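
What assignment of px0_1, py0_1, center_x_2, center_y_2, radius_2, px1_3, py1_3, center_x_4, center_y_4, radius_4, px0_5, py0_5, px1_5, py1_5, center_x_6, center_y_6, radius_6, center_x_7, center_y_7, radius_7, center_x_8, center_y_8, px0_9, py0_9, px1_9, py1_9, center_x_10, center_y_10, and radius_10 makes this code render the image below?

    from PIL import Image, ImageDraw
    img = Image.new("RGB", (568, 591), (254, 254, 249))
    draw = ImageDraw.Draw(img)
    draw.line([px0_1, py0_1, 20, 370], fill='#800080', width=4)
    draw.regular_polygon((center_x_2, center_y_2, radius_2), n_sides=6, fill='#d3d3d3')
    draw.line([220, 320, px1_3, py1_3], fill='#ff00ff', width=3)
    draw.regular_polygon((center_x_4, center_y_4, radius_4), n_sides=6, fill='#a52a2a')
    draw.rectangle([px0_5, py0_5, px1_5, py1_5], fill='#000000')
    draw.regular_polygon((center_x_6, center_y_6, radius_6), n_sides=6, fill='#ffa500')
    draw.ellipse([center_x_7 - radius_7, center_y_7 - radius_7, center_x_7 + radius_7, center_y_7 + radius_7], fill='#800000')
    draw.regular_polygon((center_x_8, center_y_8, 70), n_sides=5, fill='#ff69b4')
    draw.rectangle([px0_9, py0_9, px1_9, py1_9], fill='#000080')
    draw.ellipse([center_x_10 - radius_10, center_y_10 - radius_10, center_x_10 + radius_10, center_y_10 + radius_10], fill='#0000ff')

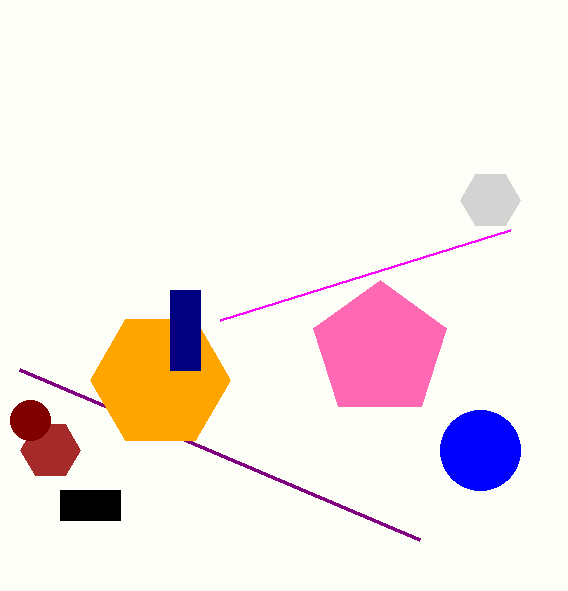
px0_1 = 420; py0_1 = 540; center_x_2 = 490; center_y_2 = 200; radius_2 = 30; px1_3 = 510; py1_3 = 230; center_x_4 = 50; center_y_4 = 450; radius_4 = 30; px0_5 = 60; py0_5 = 490; px1_5 = 120; py1_5 = 520; center_x_6 = 160; center_y_6 = 380; radius_6 = 70; center_x_7 = 30; center_y_7 = 420; radius_7 = 20; center_x_8 = 380; center_y_8 = 350; px0_9 = 170; py0_9 = 290; px1_9 = 200; py1_9 = 370; center_x_10 = 480; center_y_10 = 450; radius_10 = 40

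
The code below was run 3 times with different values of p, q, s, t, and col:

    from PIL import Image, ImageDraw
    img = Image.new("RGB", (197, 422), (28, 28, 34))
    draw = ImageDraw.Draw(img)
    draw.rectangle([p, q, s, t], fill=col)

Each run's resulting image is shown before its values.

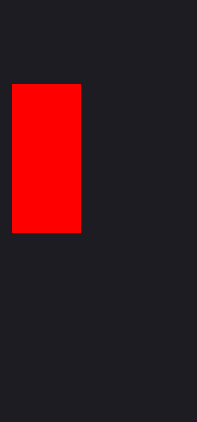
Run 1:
p = 12, q = 84, s = 80, t = 232, col = 'red'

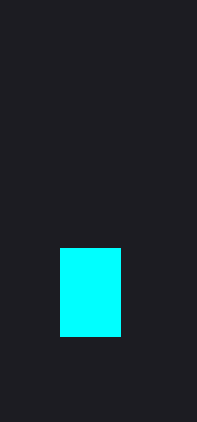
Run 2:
p = 60
q = 248
s = 120
t = 336
col = 'cyan'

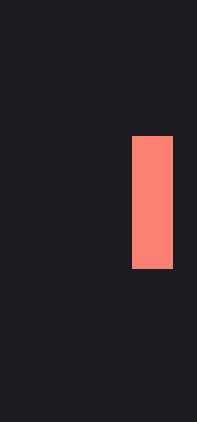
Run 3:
p = 132; q = 136; s = 172; t = 268; col = 'salmon'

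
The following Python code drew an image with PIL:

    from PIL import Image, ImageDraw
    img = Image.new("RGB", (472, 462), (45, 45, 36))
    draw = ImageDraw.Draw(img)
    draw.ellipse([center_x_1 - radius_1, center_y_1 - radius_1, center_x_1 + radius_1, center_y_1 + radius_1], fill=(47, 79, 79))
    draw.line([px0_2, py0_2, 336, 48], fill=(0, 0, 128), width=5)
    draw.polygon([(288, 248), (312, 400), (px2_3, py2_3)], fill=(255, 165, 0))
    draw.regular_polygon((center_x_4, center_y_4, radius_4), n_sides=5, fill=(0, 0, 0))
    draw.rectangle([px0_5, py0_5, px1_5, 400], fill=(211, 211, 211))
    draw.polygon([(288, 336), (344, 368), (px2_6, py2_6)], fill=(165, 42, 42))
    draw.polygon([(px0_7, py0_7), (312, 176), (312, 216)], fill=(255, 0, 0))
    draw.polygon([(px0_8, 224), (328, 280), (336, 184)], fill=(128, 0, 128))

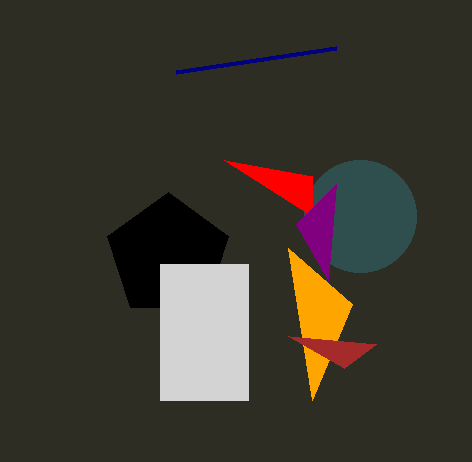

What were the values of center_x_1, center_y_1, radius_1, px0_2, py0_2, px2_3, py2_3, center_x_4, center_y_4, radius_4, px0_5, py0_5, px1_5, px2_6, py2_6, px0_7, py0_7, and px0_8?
center_x_1 = 360, center_y_1 = 216, radius_1 = 56, px0_2 = 176, py0_2 = 72, px2_3 = 352, py2_3 = 304, center_x_4 = 168, center_y_4 = 256, radius_4 = 64, px0_5 = 160, py0_5 = 264, px1_5 = 248, px2_6 = 376, py2_6 = 344, px0_7 = 224, py0_7 = 160, px0_8 = 296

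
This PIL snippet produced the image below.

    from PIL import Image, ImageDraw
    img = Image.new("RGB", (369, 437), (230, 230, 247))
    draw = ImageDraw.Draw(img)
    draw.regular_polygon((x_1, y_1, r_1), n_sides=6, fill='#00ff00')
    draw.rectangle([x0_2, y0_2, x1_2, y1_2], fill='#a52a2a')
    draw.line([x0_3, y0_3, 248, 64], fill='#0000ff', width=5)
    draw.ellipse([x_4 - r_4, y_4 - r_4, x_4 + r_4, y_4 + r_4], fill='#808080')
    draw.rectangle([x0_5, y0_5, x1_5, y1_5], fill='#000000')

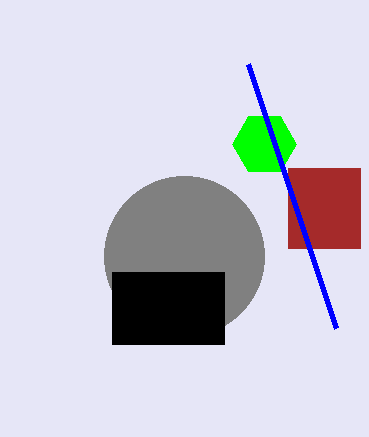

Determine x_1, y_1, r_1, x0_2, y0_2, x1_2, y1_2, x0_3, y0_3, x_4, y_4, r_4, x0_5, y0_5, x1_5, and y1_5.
x_1 = 264, y_1 = 144, r_1 = 32, x0_2 = 288, y0_2 = 168, x1_2 = 360, y1_2 = 248, x0_3 = 336, y0_3 = 328, x_4 = 184, y_4 = 256, r_4 = 80, x0_5 = 112, y0_5 = 272, x1_5 = 224, y1_5 = 344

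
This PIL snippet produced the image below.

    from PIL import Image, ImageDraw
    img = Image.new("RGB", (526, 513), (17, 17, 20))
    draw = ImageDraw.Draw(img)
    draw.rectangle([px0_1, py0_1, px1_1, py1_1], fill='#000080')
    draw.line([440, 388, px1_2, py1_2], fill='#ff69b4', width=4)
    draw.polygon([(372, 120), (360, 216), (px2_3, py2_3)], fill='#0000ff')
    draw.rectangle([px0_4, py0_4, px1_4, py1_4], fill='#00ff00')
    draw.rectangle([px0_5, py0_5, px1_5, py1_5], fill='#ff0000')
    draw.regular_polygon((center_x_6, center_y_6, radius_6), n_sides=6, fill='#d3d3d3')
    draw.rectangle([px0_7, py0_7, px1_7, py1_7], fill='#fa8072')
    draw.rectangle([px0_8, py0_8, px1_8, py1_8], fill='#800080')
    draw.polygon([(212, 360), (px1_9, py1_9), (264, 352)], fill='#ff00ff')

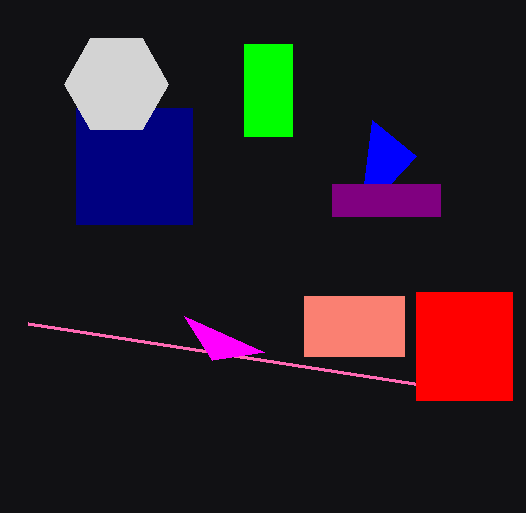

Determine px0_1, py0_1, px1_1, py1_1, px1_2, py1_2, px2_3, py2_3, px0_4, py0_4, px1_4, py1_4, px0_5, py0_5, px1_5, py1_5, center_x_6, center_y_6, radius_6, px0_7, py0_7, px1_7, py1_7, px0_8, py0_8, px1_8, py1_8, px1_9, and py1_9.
px0_1 = 76; py0_1 = 108; px1_1 = 192; py1_1 = 224; px1_2 = 28; py1_2 = 324; px2_3 = 416; py2_3 = 156; px0_4 = 244; py0_4 = 44; px1_4 = 292; py1_4 = 136; px0_5 = 416; py0_5 = 292; px1_5 = 512; py1_5 = 400; center_x_6 = 116; center_y_6 = 84; radius_6 = 52; px0_7 = 304; py0_7 = 296; px1_7 = 404; py1_7 = 356; px0_8 = 332; py0_8 = 184; px1_8 = 440; py1_8 = 216; px1_9 = 184; py1_9 = 316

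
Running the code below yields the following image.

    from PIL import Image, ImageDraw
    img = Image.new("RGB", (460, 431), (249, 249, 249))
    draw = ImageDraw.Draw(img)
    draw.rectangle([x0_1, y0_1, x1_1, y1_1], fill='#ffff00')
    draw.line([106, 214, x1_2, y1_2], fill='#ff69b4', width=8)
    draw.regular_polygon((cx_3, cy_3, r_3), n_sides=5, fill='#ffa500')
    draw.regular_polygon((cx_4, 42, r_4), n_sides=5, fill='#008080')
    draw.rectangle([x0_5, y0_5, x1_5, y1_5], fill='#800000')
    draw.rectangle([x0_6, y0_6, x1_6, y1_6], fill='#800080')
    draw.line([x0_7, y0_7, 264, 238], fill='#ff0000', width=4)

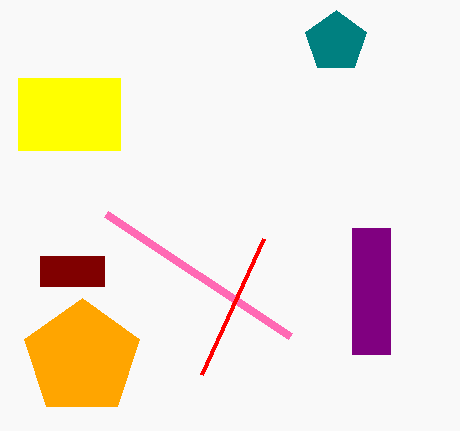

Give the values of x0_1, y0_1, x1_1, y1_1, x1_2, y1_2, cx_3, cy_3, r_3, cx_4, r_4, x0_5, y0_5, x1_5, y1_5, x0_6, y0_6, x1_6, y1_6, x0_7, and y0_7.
x0_1 = 18, y0_1 = 78, x1_1 = 120, y1_1 = 150, x1_2 = 290, y1_2 = 336, cx_3 = 82, cy_3 = 358, r_3 = 60, cx_4 = 336, r_4 = 32, x0_5 = 40, y0_5 = 256, x1_5 = 104, y1_5 = 286, x0_6 = 352, y0_6 = 228, x1_6 = 390, y1_6 = 354, x0_7 = 202, y0_7 = 374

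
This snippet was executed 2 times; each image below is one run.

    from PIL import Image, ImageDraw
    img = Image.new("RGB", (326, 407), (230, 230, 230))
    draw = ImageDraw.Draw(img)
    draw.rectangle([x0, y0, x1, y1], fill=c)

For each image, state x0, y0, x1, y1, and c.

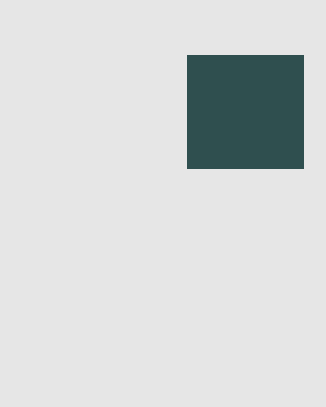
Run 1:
x0 = 187
y0 = 55
x1 = 303
y1 = 168
c = 'darkslategray'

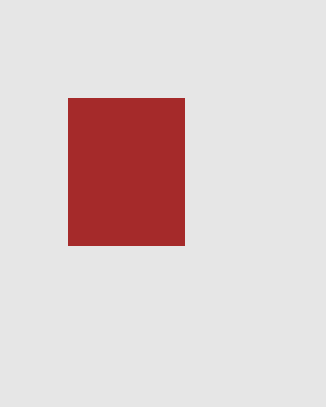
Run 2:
x0 = 68
y0 = 98
x1 = 184
y1 = 245
c = 'brown'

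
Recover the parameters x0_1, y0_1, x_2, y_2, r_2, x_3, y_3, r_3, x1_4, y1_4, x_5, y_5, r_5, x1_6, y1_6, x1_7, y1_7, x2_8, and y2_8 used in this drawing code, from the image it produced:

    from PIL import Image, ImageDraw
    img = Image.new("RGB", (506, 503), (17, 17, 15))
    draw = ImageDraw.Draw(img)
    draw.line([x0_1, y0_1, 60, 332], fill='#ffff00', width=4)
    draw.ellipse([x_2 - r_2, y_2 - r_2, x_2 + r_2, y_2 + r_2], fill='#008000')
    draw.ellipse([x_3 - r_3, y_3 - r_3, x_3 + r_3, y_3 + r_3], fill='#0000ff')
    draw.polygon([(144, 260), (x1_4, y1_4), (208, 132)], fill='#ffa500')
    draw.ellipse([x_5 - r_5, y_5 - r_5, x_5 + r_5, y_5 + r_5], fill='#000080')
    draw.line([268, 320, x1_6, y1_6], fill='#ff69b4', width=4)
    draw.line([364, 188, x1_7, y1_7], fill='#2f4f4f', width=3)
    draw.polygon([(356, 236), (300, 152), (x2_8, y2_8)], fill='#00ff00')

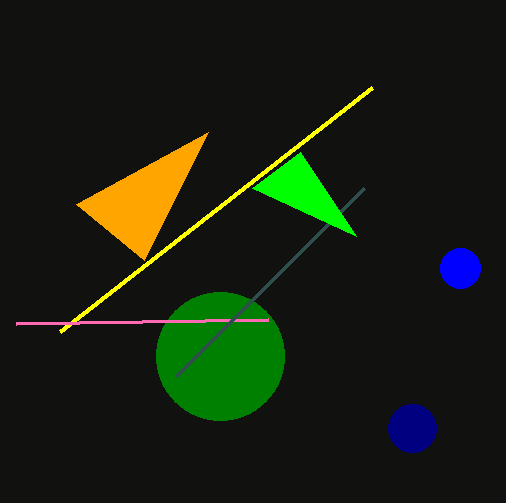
x0_1 = 372, y0_1 = 88, x_2 = 220, y_2 = 356, r_2 = 64, x_3 = 460, y_3 = 268, r_3 = 20, x1_4 = 76, y1_4 = 204, x_5 = 412, y_5 = 428, r_5 = 24, x1_6 = 16, y1_6 = 324, x1_7 = 176, y1_7 = 376, x2_8 = 252, y2_8 = 188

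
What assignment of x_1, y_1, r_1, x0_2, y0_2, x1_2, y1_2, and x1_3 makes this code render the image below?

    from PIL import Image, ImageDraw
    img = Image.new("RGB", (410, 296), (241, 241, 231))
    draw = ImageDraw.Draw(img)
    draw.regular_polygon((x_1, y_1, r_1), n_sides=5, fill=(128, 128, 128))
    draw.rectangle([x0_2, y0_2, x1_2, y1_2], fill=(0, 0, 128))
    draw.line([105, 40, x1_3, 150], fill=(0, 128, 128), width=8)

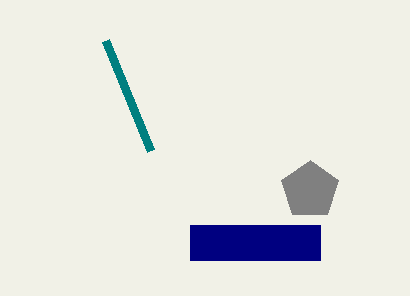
x_1 = 310
y_1 = 190
r_1 = 30
x0_2 = 190
y0_2 = 225
x1_2 = 320
y1_2 = 260
x1_3 = 150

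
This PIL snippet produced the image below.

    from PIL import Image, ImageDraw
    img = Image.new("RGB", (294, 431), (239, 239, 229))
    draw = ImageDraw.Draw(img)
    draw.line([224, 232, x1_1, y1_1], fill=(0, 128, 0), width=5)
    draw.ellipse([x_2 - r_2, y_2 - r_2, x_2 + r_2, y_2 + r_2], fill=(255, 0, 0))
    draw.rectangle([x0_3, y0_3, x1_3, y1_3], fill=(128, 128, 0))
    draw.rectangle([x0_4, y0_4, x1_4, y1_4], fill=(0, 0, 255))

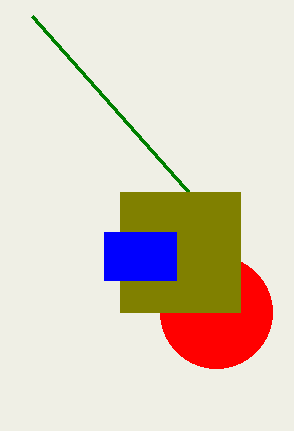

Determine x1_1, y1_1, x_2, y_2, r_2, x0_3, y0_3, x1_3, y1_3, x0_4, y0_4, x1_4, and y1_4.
x1_1 = 32
y1_1 = 16
x_2 = 216
y_2 = 312
r_2 = 56
x0_3 = 120
y0_3 = 192
x1_3 = 240
y1_3 = 312
x0_4 = 104
y0_4 = 232
x1_4 = 176
y1_4 = 280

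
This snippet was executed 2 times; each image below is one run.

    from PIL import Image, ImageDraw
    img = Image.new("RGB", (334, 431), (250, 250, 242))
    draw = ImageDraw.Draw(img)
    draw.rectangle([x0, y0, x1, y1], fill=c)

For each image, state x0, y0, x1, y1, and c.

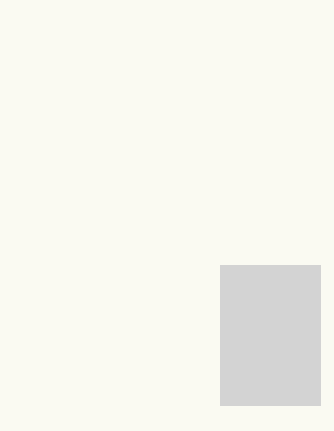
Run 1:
x0 = 220
y0 = 265
x1 = 320
y1 = 405
c = 'lightgray'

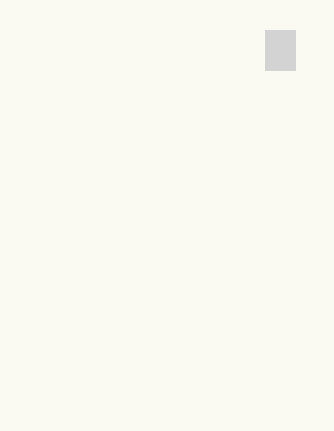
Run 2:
x0 = 265
y0 = 30
x1 = 295
y1 = 70
c = 'lightgray'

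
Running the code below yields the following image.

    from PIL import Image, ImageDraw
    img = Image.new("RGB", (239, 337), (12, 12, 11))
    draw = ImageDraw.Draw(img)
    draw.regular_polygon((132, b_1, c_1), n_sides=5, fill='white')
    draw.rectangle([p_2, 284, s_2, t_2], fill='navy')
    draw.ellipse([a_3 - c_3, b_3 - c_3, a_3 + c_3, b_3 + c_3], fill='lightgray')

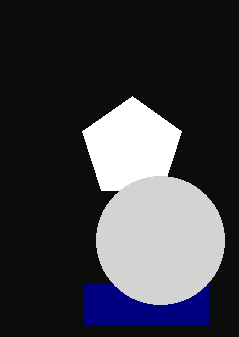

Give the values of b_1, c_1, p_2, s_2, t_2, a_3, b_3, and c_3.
b_1 = 148, c_1 = 52, p_2 = 84, s_2 = 208, t_2 = 324, a_3 = 160, b_3 = 240, c_3 = 64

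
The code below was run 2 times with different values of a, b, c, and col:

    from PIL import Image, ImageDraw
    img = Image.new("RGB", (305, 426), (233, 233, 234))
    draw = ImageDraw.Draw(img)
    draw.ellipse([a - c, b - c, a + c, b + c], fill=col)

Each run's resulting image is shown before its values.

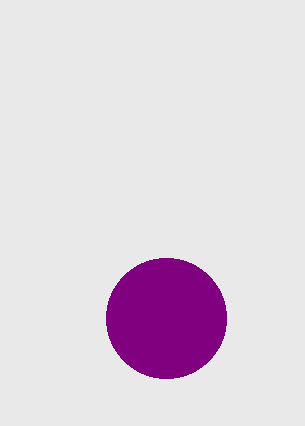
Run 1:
a = 166; b = 318; c = 60; col = 'purple'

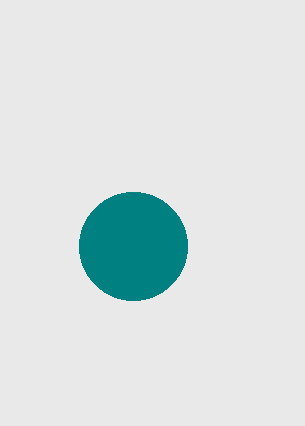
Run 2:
a = 133
b = 246
c = 54
col = 'teal'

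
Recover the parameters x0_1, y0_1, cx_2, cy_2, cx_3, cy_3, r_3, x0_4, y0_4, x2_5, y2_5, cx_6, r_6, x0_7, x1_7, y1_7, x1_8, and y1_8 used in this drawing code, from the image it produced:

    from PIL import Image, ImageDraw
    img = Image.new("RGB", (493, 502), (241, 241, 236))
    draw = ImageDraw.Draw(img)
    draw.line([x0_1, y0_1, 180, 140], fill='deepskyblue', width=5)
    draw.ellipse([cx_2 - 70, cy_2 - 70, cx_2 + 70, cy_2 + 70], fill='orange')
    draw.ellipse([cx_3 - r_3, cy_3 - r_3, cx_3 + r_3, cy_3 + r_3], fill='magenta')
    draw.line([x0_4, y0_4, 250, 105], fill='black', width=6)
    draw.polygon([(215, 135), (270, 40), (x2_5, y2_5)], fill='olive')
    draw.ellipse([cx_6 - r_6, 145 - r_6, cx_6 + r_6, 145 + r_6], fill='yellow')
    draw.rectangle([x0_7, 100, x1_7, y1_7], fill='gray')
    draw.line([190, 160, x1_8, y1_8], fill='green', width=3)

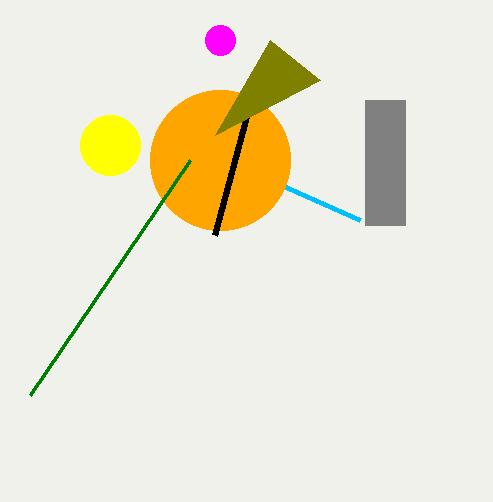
x0_1 = 360, y0_1 = 220, cx_2 = 220, cy_2 = 160, cx_3 = 220, cy_3 = 40, r_3 = 15, x0_4 = 215, y0_4 = 235, x2_5 = 320, y2_5 = 80, cx_6 = 110, r_6 = 30, x0_7 = 365, x1_7 = 405, y1_7 = 225, x1_8 = 30, y1_8 = 395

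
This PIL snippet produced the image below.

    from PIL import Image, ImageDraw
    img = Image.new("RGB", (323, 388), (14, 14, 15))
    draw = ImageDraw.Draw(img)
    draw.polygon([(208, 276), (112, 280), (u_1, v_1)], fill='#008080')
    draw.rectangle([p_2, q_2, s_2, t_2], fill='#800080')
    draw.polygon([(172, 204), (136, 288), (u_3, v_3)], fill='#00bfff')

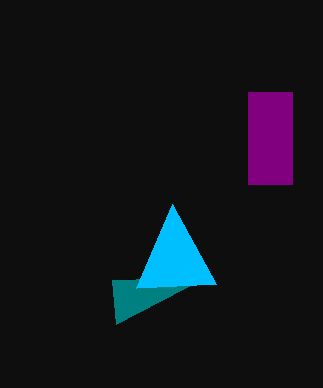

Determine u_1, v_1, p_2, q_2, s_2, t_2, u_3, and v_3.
u_1 = 116, v_1 = 324, p_2 = 248, q_2 = 92, s_2 = 292, t_2 = 184, u_3 = 216, v_3 = 284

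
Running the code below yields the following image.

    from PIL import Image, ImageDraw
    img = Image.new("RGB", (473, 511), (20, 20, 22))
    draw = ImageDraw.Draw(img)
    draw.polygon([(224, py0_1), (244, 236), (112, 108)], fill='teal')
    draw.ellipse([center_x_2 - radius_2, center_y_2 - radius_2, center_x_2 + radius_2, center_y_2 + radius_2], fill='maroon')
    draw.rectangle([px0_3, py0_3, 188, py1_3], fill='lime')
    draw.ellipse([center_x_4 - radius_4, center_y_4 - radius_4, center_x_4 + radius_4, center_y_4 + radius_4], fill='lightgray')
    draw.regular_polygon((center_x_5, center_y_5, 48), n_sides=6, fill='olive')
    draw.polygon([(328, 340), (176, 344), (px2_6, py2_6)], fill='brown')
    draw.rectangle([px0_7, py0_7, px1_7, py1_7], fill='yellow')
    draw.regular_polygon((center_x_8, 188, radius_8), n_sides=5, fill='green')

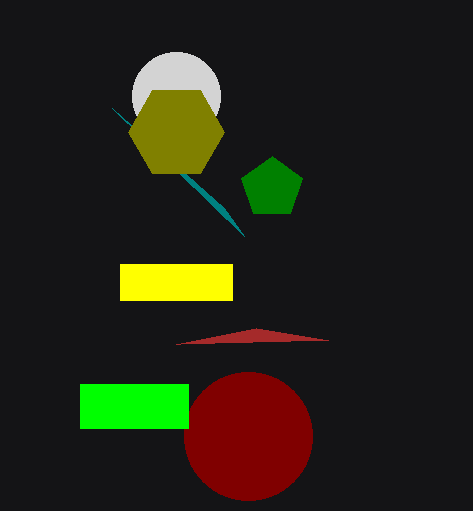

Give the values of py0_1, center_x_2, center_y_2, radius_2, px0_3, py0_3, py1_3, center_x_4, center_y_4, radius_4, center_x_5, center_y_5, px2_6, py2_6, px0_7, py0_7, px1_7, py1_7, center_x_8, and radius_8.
py0_1 = 208
center_x_2 = 248
center_y_2 = 436
radius_2 = 64
px0_3 = 80
py0_3 = 384
py1_3 = 428
center_x_4 = 176
center_y_4 = 96
radius_4 = 44
center_x_5 = 176
center_y_5 = 132
px2_6 = 256
py2_6 = 328
px0_7 = 120
py0_7 = 264
px1_7 = 232
py1_7 = 300
center_x_8 = 272
radius_8 = 32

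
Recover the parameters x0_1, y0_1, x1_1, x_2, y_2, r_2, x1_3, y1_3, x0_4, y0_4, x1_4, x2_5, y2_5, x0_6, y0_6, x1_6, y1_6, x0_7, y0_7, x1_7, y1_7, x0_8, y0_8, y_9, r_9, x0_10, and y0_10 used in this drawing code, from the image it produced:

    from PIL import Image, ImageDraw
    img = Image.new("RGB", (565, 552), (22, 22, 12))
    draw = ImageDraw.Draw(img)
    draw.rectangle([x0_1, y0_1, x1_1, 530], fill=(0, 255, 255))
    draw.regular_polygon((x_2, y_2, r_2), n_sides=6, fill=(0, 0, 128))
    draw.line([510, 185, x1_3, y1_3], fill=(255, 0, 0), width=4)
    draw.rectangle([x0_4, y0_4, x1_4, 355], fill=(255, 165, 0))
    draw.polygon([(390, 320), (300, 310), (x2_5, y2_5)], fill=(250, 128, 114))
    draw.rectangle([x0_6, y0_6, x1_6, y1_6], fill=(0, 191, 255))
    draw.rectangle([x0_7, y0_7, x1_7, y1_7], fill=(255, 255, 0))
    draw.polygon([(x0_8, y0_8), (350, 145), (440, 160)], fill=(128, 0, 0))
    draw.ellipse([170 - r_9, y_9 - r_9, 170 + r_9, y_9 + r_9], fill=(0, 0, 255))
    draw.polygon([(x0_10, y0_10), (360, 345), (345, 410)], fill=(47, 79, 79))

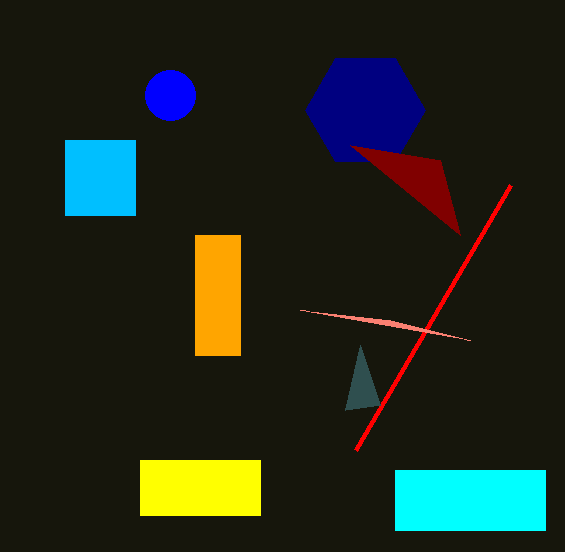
x0_1 = 395, y0_1 = 470, x1_1 = 545, x_2 = 365, y_2 = 110, r_2 = 60, x1_3 = 355, y1_3 = 450, x0_4 = 195, y0_4 = 235, x1_4 = 240, x2_5 = 470, y2_5 = 340, x0_6 = 65, y0_6 = 140, x1_6 = 135, y1_6 = 215, x0_7 = 140, y0_7 = 460, x1_7 = 260, y1_7 = 515, x0_8 = 460, y0_8 = 235, y_9 = 95, r_9 = 25, x0_10 = 380, y0_10 = 405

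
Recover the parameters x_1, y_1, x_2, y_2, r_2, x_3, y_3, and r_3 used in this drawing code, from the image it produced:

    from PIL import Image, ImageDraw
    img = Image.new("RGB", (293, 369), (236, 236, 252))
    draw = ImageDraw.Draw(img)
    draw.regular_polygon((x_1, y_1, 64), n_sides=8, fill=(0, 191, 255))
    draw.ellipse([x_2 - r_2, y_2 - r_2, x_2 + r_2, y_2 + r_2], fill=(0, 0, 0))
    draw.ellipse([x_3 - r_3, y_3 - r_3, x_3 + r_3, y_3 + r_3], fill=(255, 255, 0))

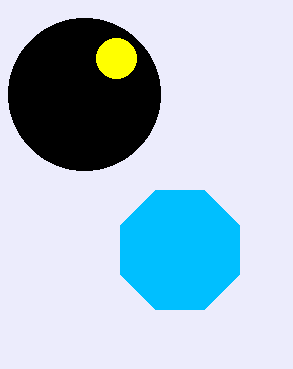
x_1 = 180; y_1 = 250; x_2 = 84; y_2 = 94; r_2 = 76; x_3 = 116; y_3 = 58; r_3 = 20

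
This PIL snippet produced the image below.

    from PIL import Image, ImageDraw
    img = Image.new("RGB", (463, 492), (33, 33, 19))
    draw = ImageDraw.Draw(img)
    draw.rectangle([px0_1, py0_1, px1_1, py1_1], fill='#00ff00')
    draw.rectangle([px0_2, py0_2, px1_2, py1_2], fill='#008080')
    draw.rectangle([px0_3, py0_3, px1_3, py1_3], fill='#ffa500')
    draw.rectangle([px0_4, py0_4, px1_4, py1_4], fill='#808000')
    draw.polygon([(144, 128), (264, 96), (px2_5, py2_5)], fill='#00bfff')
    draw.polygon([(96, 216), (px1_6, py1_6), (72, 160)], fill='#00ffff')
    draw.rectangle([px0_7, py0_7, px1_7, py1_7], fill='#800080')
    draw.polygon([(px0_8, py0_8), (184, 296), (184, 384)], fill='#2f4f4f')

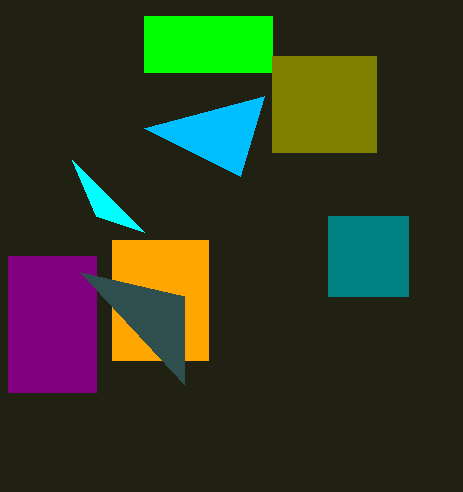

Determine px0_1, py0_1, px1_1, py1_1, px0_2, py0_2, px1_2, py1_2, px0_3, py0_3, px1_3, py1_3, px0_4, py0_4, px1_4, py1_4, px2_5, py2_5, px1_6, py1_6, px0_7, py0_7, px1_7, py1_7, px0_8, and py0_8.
px0_1 = 144
py0_1 = 16
px1_1 = 272
py1_1 = 72
px0_2 = 328
py0_2 = 216
px1_2 = 408
py1_2 = 296
px0_3 = 112
py0_3 = 240
px1_3 = 208
py1_3 = 360
px0_4 = 272
py0_4 = 56
px1_4 = 376
py1_4 = 152
px2_5 = 240
py2_5 = 176
px1_6 = 144
py1_6 = 232
px0_7 = 8
py0_7 = 256
px1_7 = 96
py1_7 = 392
px0_8 = 80
py0_8 = 272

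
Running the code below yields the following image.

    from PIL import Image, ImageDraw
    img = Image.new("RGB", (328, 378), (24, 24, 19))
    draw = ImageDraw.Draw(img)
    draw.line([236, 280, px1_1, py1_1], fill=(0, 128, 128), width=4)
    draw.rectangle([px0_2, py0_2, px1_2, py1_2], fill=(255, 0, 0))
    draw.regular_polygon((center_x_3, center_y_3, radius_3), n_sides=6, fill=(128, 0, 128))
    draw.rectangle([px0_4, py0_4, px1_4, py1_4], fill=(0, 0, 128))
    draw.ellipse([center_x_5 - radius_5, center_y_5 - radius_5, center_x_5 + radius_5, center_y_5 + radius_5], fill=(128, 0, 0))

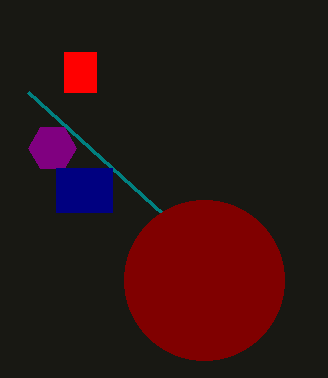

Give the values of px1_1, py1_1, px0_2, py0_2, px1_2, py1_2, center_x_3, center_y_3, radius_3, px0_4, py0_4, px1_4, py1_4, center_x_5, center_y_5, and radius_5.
px1_1 = 28; py1_1 = 92; px0_2 = 64; py0_2 = 52; px1_2 = 96; py1_2 = 92; center_x_3 = 52; center_y_3 = 148; radius_3 = 24; px0_4 = 56; py0_4 = 168; px1_4 = 112; py1_4 = 212; center_x_5 = 204; center_y_5 = 280; radius_5 = 80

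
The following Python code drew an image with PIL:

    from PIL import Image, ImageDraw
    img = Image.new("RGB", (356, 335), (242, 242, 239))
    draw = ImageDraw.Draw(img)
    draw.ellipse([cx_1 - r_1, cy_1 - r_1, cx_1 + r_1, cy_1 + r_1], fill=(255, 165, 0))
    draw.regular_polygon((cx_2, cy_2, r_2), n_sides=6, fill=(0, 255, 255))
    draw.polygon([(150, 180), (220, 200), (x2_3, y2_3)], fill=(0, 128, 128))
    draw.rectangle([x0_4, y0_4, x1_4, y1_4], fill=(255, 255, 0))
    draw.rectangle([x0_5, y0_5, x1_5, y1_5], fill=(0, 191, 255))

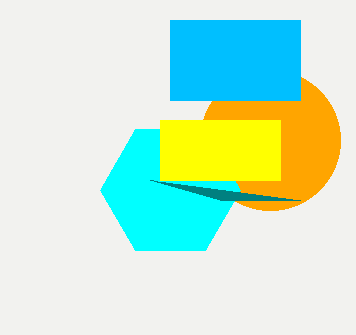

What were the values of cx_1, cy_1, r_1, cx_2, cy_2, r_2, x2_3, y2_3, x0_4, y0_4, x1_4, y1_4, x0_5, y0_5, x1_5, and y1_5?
cx_1 = 270; cy_1 = 140; r_1 = 70; cx_2 = 170; cy_2 = 190; r_2 = 70; x2_3 = 300; y2_3 = 200; x0_4 = 160; y0_4 = 120; x1_4 = 280; y1_4 = 180; x0_5 = 170; y0_5 = 20; x1_5 = 300; y1_5 = 100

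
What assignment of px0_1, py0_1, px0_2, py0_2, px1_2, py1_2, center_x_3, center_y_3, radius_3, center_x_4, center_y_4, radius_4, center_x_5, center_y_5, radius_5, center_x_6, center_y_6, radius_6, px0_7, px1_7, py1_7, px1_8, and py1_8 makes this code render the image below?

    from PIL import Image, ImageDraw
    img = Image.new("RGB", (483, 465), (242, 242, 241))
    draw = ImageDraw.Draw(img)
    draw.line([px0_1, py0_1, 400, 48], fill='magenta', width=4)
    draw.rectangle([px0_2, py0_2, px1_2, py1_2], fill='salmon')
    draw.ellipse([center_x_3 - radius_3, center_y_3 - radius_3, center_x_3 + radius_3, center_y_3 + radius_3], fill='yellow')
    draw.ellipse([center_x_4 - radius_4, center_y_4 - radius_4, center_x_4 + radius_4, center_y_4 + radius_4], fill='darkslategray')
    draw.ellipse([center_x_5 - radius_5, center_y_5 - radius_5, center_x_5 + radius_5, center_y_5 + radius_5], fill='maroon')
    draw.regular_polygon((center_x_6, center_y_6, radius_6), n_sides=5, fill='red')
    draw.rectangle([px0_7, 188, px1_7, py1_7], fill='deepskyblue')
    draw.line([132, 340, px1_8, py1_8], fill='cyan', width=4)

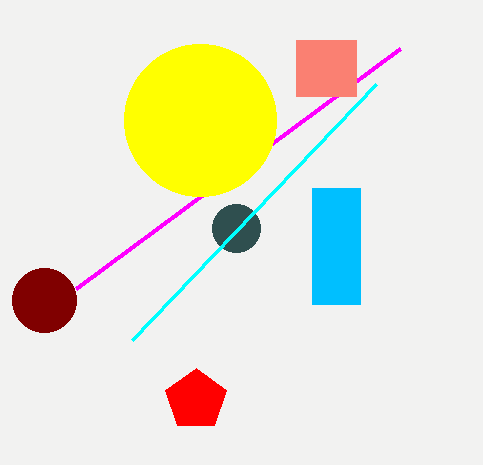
px0_1 = 76; py0_1 = 288; px0_2 = 296; py0_2 = 40; px1_2 = 356; py1_2 = 96; center_x_3 = 200; center_y_3 = 120; radius_3 = 76; center_x_4 = 236; center_y_4 = 228; radius_4 = 24; center_x_5 = 44; center_y_5 = 300; radius_5 = 32; center_x_6 = 196; center_y_6 = 400; radius_6 = 32; px0_7 = 312; px1_7 = 360; py1_7 = 304; px1_8 = 376; py1_8 = 84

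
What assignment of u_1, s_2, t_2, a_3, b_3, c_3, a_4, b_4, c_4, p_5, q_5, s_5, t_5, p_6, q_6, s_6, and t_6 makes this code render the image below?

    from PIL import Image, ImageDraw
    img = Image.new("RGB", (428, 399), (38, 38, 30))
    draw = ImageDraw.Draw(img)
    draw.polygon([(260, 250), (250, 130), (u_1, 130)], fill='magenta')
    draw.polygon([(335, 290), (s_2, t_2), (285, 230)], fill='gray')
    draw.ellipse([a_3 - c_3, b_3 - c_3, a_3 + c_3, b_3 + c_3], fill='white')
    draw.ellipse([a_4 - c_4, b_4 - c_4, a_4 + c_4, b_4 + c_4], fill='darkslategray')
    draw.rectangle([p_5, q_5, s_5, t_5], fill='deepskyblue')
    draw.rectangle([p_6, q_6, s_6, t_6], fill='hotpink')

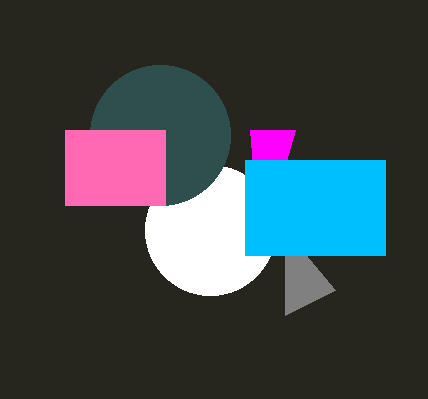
u_1 = 295
s_2 = 285
t_2 = 315
a_3 = 210
b_3 = 230
c_3 = 65
a_4 = 160
b_4 = 135
c_4 = 70
p_5 = 245
q_5 = 160
s_5 = 385
t_5 = 255
p_6 = 65
q_6 = 130
s_6 = 165
t_6 = 205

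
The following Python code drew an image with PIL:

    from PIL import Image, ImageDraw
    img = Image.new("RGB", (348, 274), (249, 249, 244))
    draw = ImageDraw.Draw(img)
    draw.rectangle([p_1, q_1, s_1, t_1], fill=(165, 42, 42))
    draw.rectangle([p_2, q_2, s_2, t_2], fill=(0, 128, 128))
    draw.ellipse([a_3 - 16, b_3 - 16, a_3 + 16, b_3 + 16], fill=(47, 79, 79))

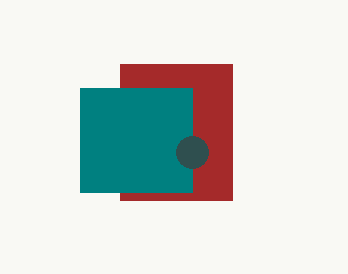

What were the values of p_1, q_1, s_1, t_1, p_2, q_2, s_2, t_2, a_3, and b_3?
p_1 = 120; q_1 = 64; s_1 = 232; t_1 = 200; p_2 = 80; q_2 = 88; s_2 = 192; t_2 = 192; a_3 = 192; b_3 = 152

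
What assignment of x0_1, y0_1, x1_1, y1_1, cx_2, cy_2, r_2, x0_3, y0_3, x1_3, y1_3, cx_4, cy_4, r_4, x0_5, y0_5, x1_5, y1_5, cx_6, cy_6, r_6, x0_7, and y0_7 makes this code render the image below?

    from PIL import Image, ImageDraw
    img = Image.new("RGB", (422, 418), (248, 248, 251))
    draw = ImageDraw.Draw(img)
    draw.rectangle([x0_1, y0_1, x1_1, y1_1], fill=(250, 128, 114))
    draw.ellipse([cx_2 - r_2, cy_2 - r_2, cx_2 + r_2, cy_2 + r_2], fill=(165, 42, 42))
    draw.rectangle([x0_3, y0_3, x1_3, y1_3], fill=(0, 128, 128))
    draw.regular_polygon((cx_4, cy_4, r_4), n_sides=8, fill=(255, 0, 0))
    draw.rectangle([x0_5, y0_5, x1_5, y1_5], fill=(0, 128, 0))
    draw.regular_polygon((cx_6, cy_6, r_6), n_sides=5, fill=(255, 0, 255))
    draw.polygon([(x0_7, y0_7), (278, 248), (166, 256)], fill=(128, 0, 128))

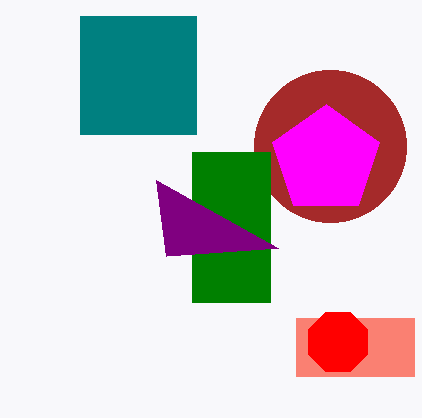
x0_1 = 296, y0_1 = 318, x1_1 = 414, y1_1 = 376, cx_2 = 330, cy_2 = 146, r_2 = 76, x0_3 = 80, y0_3 = 16, x1_3 = 196, y1_3 = 134, cx_4 = 338, cy_4 = 342, r_4 = 32, x0_5 = 192, y0_5 = 152, x1_5 = 270, y1_5 = 302, cx_6 = 326, cy_6 = 160, r_6 = 56, x0_7 = 156, y0_7 = 180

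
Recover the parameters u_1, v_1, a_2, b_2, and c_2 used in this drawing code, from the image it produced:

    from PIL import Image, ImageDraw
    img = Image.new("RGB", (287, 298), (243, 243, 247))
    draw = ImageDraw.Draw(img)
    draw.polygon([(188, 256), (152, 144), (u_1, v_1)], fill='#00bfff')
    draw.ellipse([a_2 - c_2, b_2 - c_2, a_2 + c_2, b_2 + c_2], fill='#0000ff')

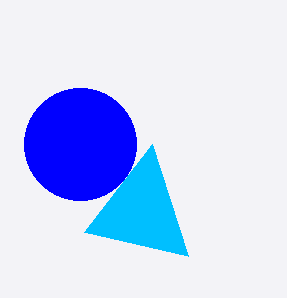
u_1 = 84; v_1 = 232; a_2 = 80; b_2 = 144; c_2 = 56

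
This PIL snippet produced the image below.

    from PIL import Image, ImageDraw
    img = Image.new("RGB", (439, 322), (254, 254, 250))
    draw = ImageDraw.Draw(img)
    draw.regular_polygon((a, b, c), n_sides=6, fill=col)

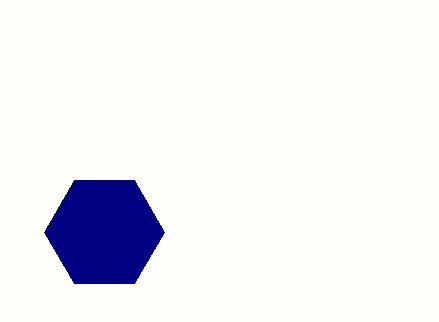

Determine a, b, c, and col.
a = 104, b = 232, c = 60, col = 'navy'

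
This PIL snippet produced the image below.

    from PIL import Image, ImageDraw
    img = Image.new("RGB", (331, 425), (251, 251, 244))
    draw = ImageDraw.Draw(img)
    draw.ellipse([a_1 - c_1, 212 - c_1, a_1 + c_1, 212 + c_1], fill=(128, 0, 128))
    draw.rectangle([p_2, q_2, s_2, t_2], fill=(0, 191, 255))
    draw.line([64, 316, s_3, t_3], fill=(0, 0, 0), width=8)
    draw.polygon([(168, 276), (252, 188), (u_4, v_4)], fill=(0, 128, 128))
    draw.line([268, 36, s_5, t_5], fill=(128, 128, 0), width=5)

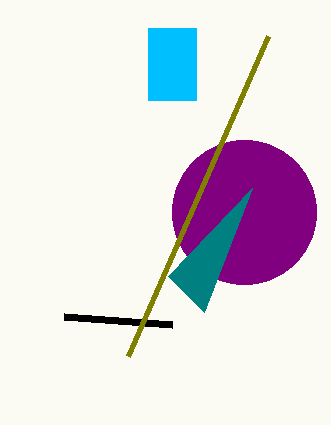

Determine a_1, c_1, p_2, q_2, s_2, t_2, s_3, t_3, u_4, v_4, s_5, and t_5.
a_1 = 244; c_1 = 72; p_2 = 148; q_2 = 28; s_2 = 196; t_2 = 100; s_3 = 172; t_3 = 324; u_4 = 204; v_4 = 312; s_5 = 128; t_5 = 356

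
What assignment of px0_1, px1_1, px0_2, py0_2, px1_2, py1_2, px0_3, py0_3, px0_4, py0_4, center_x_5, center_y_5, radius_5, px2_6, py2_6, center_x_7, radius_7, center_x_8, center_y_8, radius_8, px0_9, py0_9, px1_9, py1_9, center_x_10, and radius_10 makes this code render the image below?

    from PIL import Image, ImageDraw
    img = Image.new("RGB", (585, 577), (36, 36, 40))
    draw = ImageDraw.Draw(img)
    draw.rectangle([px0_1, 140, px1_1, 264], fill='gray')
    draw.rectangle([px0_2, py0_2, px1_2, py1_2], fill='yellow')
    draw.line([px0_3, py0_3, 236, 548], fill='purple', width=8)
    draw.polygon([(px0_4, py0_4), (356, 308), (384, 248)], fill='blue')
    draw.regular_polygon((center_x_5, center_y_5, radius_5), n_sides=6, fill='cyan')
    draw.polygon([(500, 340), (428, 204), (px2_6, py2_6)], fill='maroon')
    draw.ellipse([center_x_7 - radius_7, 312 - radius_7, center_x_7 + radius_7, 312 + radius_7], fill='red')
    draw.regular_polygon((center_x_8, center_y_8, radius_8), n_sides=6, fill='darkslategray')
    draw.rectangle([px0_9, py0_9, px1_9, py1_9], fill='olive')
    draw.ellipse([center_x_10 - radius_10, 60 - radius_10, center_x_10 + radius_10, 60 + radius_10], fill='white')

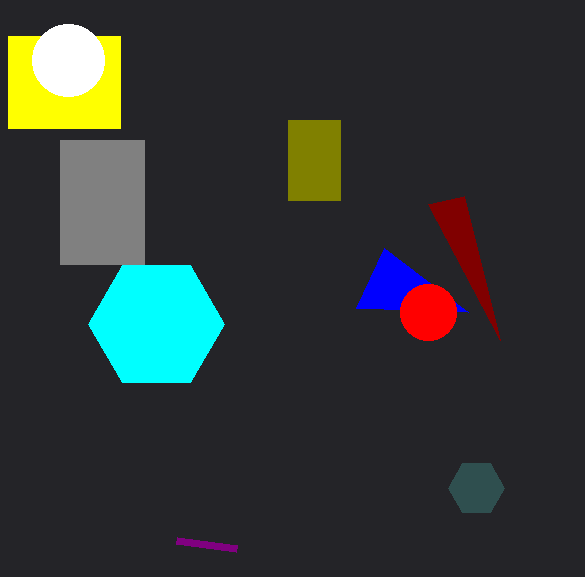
px0_1 = 60, px1_1 = 144, px0_2 = 8, py0_2 = 36, px1_2 = 120, py1_2 = 128, px0_3 = 176, py0_3 = 540, px0_4 = 468, py0_4 = 312, center_x_5 = 156, center_y_5 = 324, radius_5 = 68, px2_6 = 464, py2_6 = 196, center_x_7 = 428, radius_7 = 28, center_x_8 = 476, center_y_8 = 488, radius_8 = 28, px0_9 = 288, py0_9 = 120, px1_9 = 340, py1_9 = 200, center_x_10 = 68, radius_10 = 36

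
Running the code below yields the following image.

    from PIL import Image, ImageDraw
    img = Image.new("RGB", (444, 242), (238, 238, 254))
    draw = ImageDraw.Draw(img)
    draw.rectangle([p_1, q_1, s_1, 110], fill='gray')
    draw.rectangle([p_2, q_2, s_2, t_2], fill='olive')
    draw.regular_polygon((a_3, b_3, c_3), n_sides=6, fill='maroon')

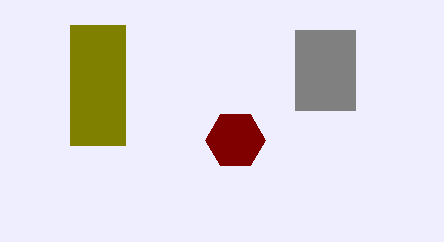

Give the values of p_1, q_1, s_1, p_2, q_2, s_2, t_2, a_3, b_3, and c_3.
p_1 = 295; q_1 = 30; s_1 = 355; p_2 = 70; q_2 = 25; s_2 = 125; t_2 = 145; a_3 = 235; b_3 = 140; c_3 = 30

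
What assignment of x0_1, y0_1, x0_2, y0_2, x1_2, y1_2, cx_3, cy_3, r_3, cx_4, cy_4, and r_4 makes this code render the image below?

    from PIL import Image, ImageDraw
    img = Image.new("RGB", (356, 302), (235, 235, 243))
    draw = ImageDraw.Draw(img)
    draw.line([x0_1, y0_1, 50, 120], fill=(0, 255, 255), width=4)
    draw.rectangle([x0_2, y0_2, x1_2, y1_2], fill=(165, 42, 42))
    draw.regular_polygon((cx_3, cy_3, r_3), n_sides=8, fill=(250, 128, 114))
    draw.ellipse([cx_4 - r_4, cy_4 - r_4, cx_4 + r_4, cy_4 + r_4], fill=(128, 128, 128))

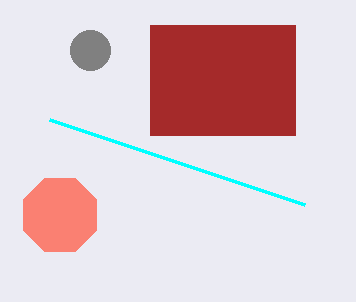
x0_1 = 305; y0_1 = 205; x0_2 = 150; y0_2 = 25; x1_2 = 295; y1_2 = 135; cx_3 = 60; cy_3 = 215; r_3 = 40; cx_4 = 90; cy_4 = 50; r_4 = 20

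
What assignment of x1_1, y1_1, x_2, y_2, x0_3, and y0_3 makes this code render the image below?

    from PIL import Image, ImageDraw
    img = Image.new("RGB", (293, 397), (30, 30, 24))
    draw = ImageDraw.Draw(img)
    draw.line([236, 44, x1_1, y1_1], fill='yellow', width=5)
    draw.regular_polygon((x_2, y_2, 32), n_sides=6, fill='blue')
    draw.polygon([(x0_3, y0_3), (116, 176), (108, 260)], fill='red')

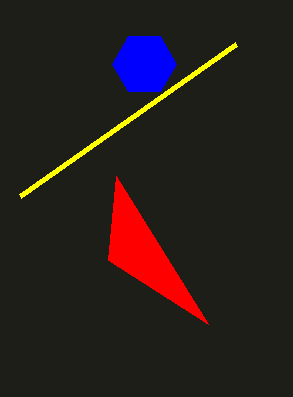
x1_1 = 20; y1_1 = 196; x_2 = 144; y_2 = 64; x0_3 = 208; y0_3 = 324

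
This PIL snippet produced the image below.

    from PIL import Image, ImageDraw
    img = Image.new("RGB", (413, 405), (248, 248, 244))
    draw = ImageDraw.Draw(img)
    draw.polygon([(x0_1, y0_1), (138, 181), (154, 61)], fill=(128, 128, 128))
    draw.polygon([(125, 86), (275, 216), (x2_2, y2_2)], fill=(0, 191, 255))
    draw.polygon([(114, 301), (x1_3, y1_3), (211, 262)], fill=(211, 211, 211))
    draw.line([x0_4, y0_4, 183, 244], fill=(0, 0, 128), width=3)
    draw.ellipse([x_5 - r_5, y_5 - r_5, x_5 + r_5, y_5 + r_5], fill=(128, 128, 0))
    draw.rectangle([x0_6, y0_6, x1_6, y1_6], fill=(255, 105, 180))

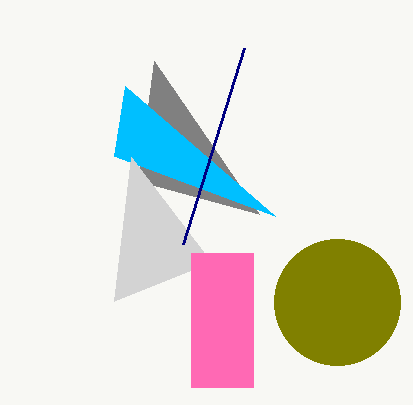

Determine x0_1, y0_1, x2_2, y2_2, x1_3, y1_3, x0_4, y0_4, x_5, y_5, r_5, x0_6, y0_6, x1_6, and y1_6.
x0_1 = 259; y0_1 = 214; x2_2 = 114; y2_2 = 156; x1_3 = 131; y1_3 = 157; x0_4 = 244; y0_4 = 48; x_5 = 337; y_5 = 302; r_5 = 63; x0_6 = 191; y0_6 = 253; x1_6 = 253; y1_6 = 387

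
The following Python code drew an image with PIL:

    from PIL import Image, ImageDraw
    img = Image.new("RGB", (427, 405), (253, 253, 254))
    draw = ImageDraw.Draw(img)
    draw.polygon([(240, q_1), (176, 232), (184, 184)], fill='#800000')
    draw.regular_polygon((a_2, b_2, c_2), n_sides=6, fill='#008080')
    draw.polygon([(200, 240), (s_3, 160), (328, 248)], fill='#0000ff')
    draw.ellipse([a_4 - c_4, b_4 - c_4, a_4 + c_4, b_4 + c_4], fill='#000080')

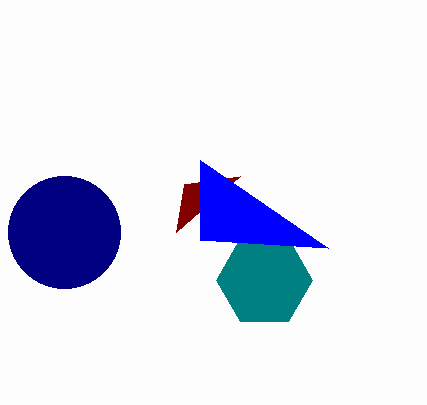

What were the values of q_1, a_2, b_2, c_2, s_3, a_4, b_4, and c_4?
q_1 = 176; a_2 = 264; b_2 = 280; c_2 = 48; s_3 = 200; a_4 = 64; b_4 = 232; c_4 = 56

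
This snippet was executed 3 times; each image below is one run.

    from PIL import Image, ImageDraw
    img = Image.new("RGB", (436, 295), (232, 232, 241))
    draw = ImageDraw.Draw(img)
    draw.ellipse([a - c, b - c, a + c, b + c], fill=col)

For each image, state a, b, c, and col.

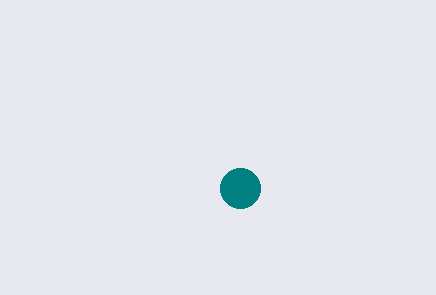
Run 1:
a = 240, b = 188, c = 20, col = 'teal'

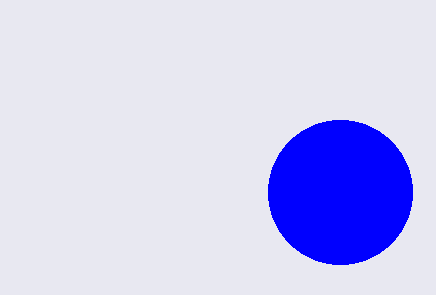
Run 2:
a = 340, b = 192, c = 72, col = 'blue'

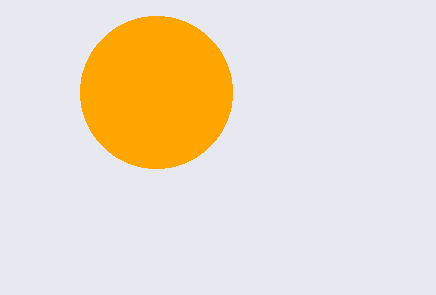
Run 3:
a = 156; b = 92; c = 76; col = 'orange'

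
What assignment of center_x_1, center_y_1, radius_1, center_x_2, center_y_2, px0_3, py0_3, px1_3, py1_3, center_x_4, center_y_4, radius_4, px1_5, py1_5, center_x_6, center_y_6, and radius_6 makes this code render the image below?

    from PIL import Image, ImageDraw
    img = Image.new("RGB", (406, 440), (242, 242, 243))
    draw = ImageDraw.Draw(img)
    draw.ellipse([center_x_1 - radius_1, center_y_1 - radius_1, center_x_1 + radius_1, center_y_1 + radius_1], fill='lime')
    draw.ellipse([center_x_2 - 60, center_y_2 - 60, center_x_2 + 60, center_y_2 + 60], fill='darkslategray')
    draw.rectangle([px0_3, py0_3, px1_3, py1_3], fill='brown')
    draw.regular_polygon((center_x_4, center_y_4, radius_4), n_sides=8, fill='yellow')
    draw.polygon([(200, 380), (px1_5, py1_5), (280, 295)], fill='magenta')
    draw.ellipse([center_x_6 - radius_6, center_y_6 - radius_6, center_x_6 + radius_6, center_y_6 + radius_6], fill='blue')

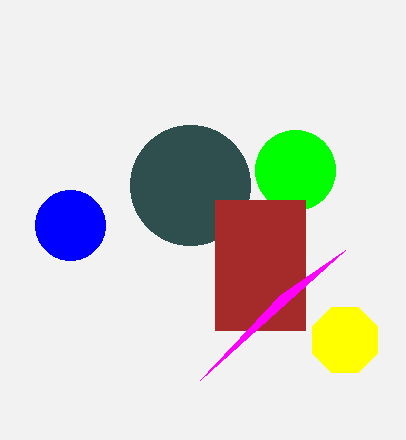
center_x_1 = 295
center_y_1 = 170
radius_1 = 40
center_x_2 = 190
center_y_2 = 185
px0_3 = 215
py0_3 = 200
px1_3 = 305
py1_3 = 330
center_x_4 = 345
center_y_4 = 340
radius_4 = 35
px1_5 = 345
py1_5 = 250
center_x_6 = 70
center_y_6 = 225
radius_6 = 35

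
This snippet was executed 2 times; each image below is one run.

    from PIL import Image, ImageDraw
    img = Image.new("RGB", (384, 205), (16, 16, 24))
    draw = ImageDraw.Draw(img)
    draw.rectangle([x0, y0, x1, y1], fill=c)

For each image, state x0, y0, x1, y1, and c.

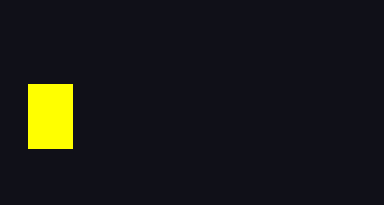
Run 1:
x0 = 28, y0 = 84, x1 = 72, y1 = 148, c = 'yellow'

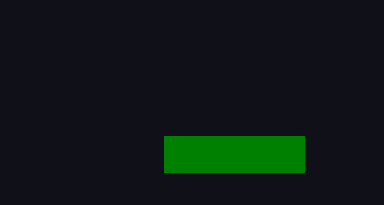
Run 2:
x0 = 164, y0 = 136, x1 = 304, y1 = 172, c = 'green'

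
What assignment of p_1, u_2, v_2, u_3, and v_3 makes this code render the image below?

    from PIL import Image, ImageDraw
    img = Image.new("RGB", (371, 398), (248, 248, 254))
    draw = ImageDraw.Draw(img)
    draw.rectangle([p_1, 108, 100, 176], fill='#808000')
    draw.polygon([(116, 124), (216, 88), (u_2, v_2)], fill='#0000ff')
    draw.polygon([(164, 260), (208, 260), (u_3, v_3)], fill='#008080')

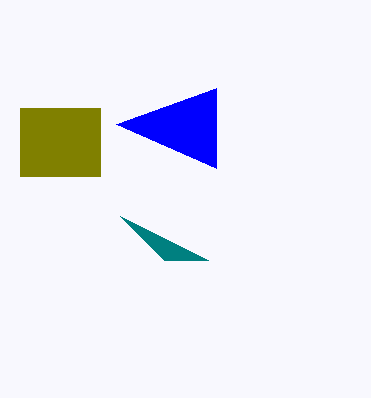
p_1 = 20; u_2 = 216; v_2 = 168; u_3 = 120; v_3 = 216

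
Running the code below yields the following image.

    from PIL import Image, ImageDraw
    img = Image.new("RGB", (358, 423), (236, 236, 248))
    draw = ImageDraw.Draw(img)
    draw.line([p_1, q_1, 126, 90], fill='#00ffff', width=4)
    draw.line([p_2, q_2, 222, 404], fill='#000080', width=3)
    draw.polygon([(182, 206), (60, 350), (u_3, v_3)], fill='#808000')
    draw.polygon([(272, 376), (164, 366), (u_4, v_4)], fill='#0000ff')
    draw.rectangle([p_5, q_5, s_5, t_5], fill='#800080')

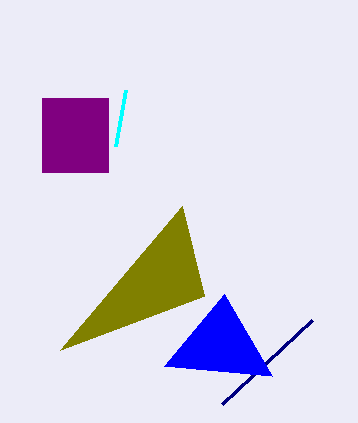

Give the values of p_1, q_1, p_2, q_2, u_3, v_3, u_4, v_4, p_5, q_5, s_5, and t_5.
p_1 = 116, q_1 = 146, p_2 = 312, q_2 = 320, u_3 = 204, v_3 = 296, u_4 = 224, v_4 = 294, p_5 = 42, q_5 = 98, s_5 = 108, t_5 = 172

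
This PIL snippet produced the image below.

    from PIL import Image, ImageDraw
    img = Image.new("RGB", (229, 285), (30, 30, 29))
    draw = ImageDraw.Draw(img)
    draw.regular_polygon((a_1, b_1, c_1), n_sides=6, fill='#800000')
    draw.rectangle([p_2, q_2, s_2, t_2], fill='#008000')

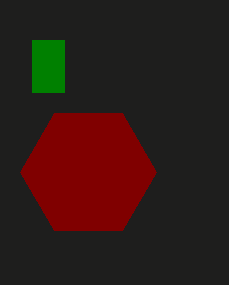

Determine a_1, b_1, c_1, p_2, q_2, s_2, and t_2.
a_1 = 88; b_1 = 172; c_1 = 68; p_2 = 32; q_2 = 40; s_2 = 64; t_2 = 92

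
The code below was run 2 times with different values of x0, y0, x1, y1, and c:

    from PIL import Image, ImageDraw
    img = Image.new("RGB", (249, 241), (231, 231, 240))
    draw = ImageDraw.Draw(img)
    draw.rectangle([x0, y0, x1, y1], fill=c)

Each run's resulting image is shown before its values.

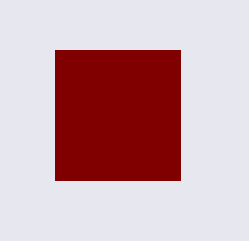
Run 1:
x0 = 55
y0 = 50
x1 = 180
y1 = 180
c = 'maroon'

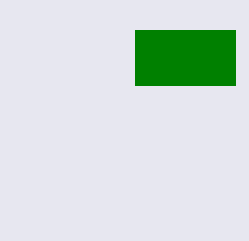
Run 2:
x0 = 135; y0 = 30; x1 = 235; y1 = 85; c = 'green'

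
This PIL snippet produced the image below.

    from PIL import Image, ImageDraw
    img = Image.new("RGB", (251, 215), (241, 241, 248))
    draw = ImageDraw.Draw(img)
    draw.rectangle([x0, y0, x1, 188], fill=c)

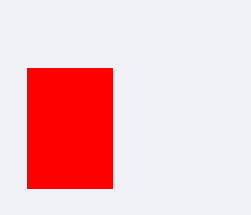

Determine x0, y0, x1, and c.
x0 = 27
y0 = 68
x1 = 112
c = 'red'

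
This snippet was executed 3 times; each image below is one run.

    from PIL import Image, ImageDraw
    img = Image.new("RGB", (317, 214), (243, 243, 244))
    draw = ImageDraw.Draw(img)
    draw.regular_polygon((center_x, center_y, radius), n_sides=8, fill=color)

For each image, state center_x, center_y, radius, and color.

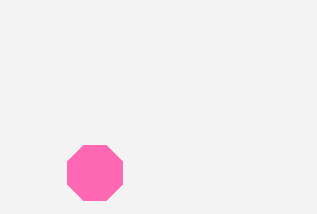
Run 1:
center_x = 95; center_y = 173; radius = 30; color = 'hotpink'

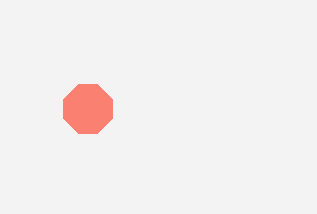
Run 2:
center_x = 88
center_y = 109
radius = 26
color = 'salmon'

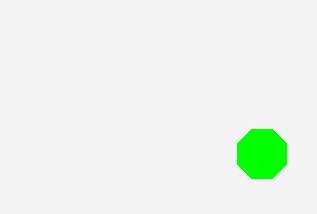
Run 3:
center_x = 262
center_y = 154
radius = 27
color = 'lime'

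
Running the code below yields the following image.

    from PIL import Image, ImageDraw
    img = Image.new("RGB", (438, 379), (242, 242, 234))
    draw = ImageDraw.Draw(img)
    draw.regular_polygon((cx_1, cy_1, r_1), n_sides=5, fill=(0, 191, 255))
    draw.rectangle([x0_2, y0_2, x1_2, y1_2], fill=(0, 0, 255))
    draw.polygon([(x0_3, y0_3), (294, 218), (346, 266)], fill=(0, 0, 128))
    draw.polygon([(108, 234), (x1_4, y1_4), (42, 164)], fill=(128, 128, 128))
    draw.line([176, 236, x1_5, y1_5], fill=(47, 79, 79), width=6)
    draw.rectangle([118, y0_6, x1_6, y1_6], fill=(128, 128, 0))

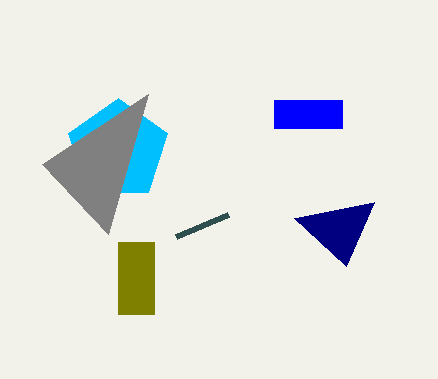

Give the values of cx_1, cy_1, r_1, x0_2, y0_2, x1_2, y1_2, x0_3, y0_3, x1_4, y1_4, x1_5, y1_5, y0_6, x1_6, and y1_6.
cx_1 = 118
cy_1 = 150
r_1 = 52
x0_2 = 274
y0_2 = 100
x1_2 = 342
y1_2 = 128
x0_3 = 374
y0_3 = 202
x1_4 = 148
y1_4 = 94
x1_5 = 228
y1_5 = 214
y0_6 = 242
x1_6 = 154
y1_6 = 314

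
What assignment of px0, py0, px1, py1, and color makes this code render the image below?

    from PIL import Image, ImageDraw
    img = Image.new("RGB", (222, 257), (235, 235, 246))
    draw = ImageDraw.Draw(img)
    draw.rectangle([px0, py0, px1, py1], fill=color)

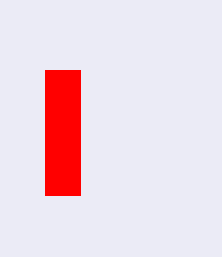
px0 = 45
py0 = 70
px1 = 80
py1 = 195
color = 'red'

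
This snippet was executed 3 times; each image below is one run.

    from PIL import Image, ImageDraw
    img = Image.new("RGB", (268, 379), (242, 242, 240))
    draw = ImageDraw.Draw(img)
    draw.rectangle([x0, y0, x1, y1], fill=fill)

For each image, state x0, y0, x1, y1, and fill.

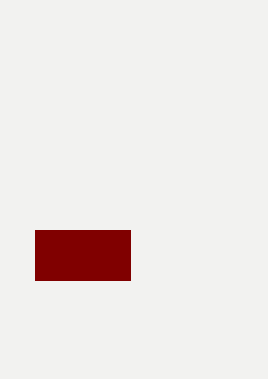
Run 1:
x0 = 35, y0 = 230, x1 = 130, y1 = 280, fill = 'maroon'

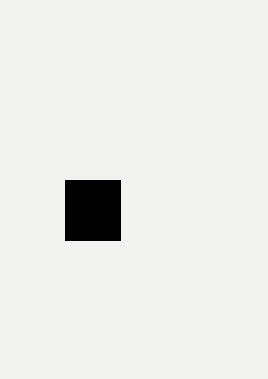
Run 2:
x0 = 65; y0 = 180; x1 = 120; y1 = 240; fill = 'black'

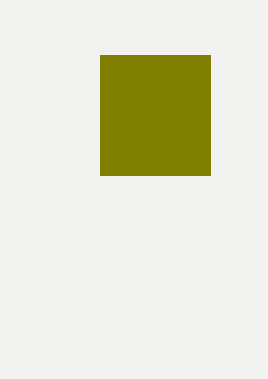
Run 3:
x0 = 100
y0 = 55
x1 = 210
y1 = 175
fill = 'olive'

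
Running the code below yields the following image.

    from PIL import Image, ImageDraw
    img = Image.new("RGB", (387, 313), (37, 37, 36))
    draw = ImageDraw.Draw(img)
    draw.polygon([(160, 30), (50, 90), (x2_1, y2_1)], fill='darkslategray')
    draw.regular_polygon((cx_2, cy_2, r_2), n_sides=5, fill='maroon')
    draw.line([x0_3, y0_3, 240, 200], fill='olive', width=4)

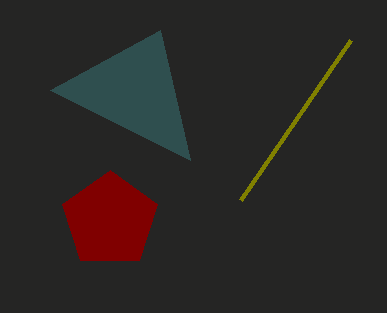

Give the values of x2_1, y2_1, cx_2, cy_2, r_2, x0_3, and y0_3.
x2_1 = 190, y2_1 = 160, cx_2 = 110, cy_2 = 220, r_2 = 50, x0_3 = 350, y0_3 = 40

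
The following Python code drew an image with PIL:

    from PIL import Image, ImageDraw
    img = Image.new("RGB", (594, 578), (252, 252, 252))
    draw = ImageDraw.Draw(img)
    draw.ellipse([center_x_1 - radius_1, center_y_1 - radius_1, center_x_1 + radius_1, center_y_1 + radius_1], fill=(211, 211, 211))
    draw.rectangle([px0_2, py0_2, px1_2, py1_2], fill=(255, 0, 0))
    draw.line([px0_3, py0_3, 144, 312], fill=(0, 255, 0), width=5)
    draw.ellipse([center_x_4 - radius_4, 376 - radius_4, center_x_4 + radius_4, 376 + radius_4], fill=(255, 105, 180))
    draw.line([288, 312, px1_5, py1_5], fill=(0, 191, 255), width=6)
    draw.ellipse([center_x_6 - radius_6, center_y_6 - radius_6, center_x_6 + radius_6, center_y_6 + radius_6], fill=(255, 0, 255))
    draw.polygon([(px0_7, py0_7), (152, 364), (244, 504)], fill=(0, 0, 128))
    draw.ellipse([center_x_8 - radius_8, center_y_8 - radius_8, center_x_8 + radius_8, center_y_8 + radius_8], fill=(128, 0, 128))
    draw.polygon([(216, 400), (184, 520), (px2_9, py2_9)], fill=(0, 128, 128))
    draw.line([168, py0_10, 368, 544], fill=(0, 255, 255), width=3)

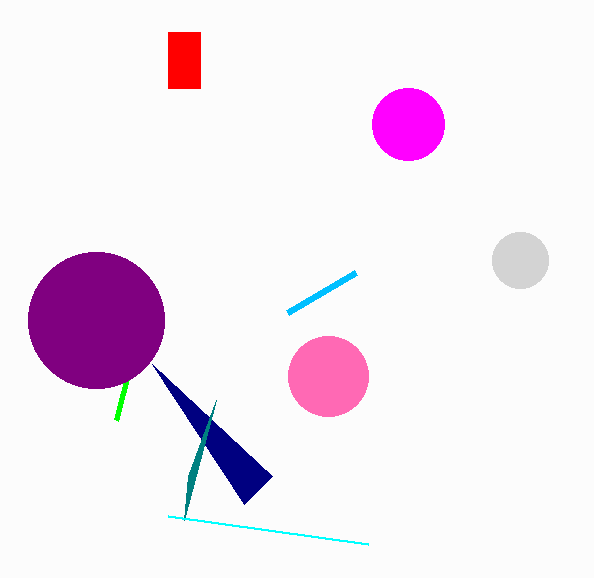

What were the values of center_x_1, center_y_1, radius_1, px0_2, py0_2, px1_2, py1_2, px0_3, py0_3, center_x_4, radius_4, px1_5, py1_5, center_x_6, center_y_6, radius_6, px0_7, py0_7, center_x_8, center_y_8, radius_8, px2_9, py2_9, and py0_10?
center_x_1 = 520; center_y_1 = 260; radius_1 = 28; px0_2 = 168; py0_2 = 32; px1_2 = 200; py1_2 = 88; px0_3 = 116; py0_3 = 420; center_x_4 = 328; radius_4 = 40; px1_5 = 356; py1_5 = 272; center_x_6 = 408; center_y_6 = 124; radius_6 = 36; px0_7 = 272; py0_7 = 476; center_x_8 = 96; center_y_8 = 320; radius_8 = 68; px2_9 = 188; py2_9 = 476; py0_10 = 516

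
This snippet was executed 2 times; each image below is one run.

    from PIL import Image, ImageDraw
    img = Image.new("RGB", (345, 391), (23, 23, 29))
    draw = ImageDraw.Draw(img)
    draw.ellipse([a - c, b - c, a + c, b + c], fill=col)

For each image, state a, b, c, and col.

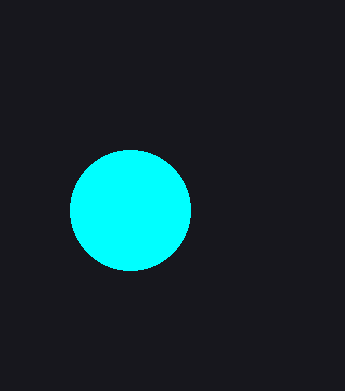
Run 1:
a = 130, b = 210, c = 60, col = 'cyan'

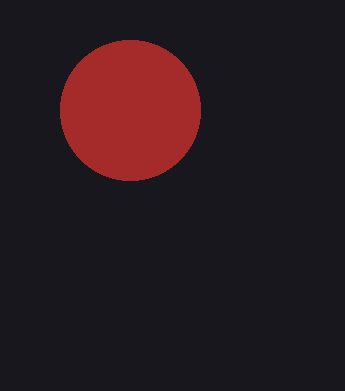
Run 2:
a = 130
b = 110
c = 70
col = 'brown'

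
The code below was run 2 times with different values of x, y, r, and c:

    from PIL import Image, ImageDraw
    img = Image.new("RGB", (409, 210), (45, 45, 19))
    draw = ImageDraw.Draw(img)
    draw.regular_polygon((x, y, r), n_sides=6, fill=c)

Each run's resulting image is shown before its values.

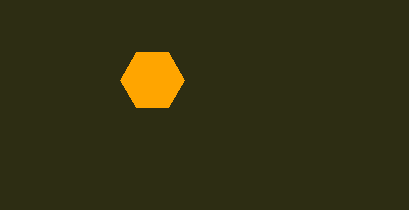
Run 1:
x = 152, y = 80, r = 32, c = 'orange'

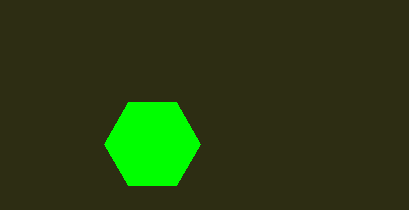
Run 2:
x = 152; y = 144; r = 48; c = 'lime'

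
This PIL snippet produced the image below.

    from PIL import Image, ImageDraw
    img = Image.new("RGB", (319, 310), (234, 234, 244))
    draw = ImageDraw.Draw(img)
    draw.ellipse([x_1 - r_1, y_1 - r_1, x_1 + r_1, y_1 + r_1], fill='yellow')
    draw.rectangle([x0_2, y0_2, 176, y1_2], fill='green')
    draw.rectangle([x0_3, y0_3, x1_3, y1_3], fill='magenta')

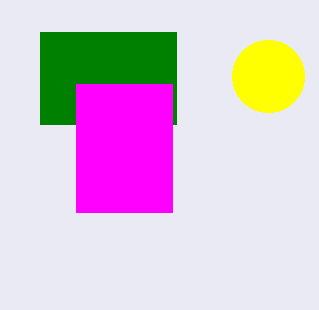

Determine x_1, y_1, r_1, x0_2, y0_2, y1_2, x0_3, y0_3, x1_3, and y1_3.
x_1 = 268
y_1 = 76
r_1 = 36
x0_2 = 40
y0_2 = 32
y1_2 = 124
x0_3 = 76
y0_3 = 84
x1_3 = 172
y1_3 = 212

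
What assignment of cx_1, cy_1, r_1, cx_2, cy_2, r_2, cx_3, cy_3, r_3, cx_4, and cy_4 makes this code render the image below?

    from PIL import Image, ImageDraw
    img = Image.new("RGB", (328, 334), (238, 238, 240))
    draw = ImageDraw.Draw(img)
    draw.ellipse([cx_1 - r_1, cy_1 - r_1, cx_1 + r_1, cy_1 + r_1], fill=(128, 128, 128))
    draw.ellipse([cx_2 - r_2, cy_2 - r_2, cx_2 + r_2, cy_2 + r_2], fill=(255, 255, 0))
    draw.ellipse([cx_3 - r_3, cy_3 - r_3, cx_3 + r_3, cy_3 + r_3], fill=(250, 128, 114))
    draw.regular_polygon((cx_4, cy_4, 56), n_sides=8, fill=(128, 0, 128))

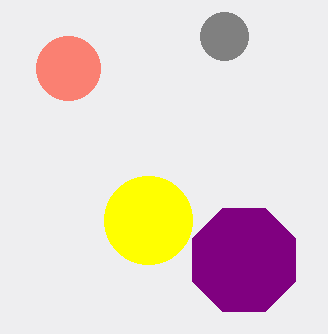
cx_1 = 224; cy_1 = 36; r_1 = 24; cx_2 = 148; cy_2 = 220; r_2 = 44; cx_3 = 68; cy_3 = 68; r_3 = 32; cx_4 = 244; cy_4 = 260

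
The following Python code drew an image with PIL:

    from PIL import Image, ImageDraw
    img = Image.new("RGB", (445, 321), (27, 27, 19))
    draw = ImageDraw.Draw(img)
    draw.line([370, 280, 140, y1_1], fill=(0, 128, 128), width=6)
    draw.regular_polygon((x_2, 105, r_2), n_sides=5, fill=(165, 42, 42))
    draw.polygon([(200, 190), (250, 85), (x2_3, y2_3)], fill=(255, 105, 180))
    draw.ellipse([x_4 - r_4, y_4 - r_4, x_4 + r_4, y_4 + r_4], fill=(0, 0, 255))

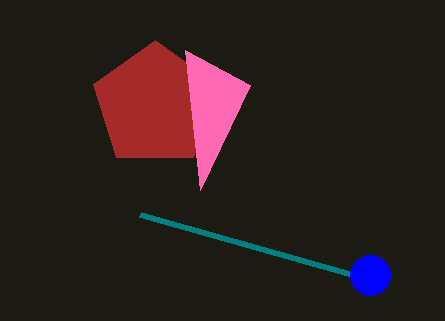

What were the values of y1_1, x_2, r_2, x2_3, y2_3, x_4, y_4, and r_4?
y1_1 = 215, x_2 = 155, r_2 = 65, x2_3 = 185, y2_3 = 50, x_4 = 370, y_4 = 275, r_4 = 20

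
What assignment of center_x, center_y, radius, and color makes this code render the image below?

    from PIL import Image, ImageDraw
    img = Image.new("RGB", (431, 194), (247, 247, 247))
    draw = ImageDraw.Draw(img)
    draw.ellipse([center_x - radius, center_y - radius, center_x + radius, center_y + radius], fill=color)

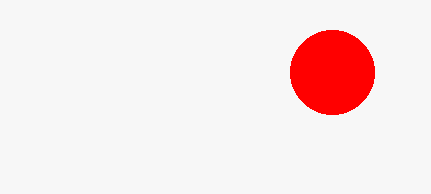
center_x = 332, center_y = 72, radius = 42, color = 'red'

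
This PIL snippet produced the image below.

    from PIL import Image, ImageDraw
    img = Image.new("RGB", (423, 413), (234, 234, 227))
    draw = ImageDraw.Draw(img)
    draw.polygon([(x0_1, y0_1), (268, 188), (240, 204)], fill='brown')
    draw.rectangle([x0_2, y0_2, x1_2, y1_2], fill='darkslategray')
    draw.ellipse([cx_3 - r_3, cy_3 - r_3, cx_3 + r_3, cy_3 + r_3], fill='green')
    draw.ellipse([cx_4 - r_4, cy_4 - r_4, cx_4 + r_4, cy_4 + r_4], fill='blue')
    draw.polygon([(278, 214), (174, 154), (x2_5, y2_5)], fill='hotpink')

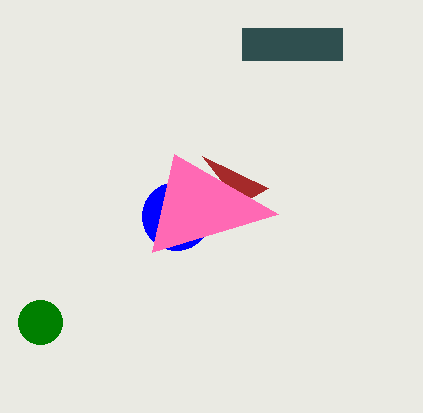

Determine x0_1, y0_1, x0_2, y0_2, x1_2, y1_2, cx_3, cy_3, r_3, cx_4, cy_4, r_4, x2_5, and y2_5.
x0_1 = 202; y0_1 = 156; x0_2 = 242; y0_2 = 28; x1_2 = 342; y1_2 = 60; cx_3 = 40; cy_3 = 322; r_3 = 22; cx_4 = 176; cy_4 = 216; r_4 = 34; x2_5 = 152; y2_5 = 252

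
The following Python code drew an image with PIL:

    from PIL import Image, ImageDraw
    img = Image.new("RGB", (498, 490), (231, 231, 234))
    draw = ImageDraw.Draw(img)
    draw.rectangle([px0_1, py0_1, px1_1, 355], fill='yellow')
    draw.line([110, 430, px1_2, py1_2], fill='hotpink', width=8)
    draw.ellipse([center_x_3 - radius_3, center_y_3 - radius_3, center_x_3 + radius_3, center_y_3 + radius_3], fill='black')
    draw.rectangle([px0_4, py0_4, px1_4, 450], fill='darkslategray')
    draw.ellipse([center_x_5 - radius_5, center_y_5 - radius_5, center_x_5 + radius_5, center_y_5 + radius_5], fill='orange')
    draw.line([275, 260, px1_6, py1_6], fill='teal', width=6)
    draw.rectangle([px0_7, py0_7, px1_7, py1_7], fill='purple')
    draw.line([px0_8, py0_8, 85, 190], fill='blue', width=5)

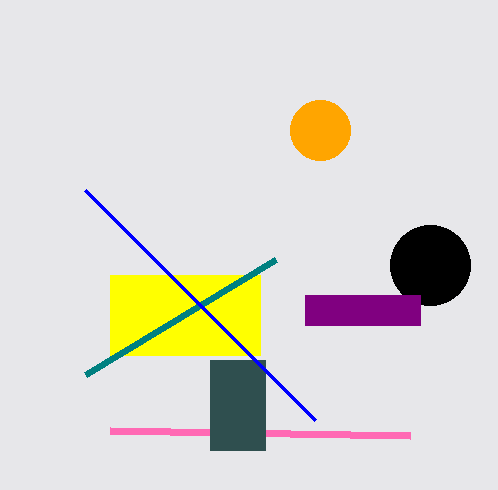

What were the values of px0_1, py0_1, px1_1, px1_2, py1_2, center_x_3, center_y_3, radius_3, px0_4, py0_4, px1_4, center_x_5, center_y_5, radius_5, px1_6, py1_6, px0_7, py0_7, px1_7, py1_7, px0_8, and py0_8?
px0_1 = 110, py0_1 = 275, px1_1 = 260, px1_2 = 410, py1_2 = 435, center_x_3 = 430, center_y_3 = 265, radius_3 = 40, px0_4 = 210, py0_4 = 360, px1_4 = 265, center_x_5 = 320, center_y_5 = 130, radius_5 = 30, px1_6 = 85, py1_6 = 375, px0_7 = 305, py0_7 = 295, px1_7 = 420, py1_7 = 325, px0_8 = 315, py0_8 = 420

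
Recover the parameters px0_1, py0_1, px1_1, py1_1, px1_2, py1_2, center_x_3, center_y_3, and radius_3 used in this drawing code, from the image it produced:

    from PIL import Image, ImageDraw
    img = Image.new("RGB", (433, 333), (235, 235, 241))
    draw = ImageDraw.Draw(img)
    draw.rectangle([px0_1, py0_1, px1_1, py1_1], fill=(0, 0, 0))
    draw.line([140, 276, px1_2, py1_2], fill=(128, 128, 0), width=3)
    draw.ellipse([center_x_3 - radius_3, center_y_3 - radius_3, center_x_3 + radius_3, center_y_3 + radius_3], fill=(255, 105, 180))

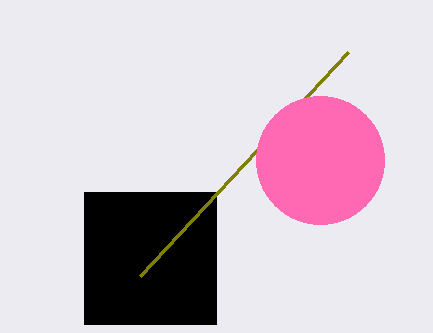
px0_1 = 84, py0_1 = 192, px1_1 = 216, py1_1 = 324, px1_2 = 348, py1_2 = 52, center_x_3 = 320, center_y_3 = 160, radius_3 = 64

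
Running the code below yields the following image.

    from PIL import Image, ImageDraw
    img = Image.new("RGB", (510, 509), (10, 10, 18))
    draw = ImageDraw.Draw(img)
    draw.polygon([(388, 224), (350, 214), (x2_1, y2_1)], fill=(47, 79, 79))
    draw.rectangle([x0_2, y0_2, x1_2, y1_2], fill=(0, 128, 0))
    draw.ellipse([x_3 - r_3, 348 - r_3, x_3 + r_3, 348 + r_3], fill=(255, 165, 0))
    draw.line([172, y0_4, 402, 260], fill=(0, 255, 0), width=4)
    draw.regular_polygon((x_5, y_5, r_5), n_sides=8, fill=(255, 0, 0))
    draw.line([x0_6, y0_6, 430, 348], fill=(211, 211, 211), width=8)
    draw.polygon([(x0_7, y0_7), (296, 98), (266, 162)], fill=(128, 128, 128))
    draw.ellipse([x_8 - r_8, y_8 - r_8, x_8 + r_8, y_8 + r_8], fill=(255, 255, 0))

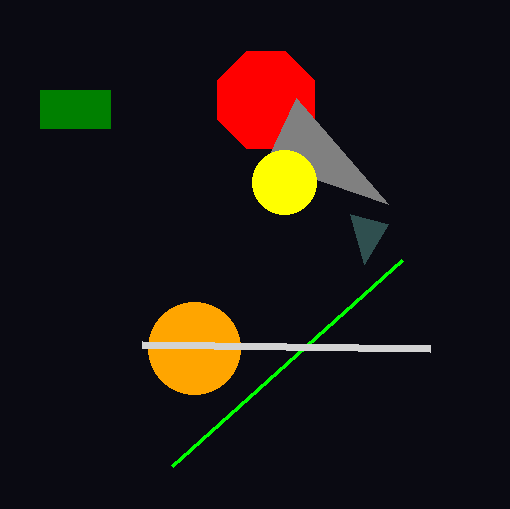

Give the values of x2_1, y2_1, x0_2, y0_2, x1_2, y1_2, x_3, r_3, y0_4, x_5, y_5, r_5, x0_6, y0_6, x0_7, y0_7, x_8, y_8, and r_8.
x2_1 = 364; y2_1 = 264; x0_2 = 40; y0_2 = 90; x1_2 = 110; y1_2 = 128; x_3 = 194; r_3 = 46; y0_4 = 466; x_5 = 266; y_5 = 100; r_5 = 52; x0_6 = 142; y0_6 = 344; x0_7 = 388; y0_7 = 204; x_8 = 284; y_8 = 182; r_8 = 32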